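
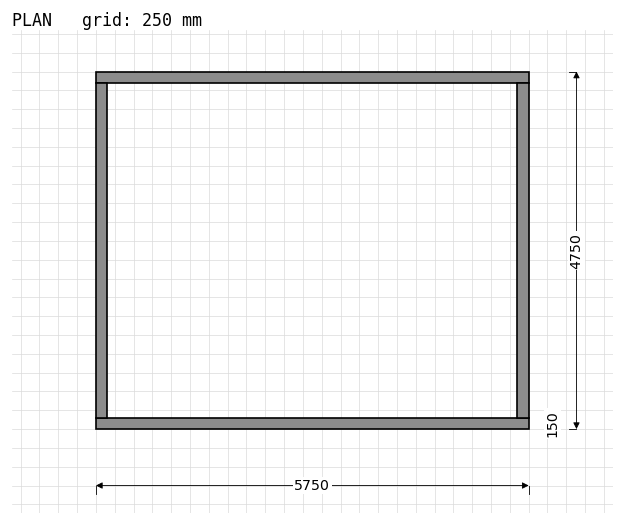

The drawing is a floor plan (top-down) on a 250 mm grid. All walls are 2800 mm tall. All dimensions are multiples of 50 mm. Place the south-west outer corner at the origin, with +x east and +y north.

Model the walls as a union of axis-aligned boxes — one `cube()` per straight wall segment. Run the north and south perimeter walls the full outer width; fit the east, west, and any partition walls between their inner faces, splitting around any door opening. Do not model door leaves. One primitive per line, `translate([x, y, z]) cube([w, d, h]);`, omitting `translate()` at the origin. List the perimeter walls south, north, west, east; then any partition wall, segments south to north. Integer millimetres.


cube([5750, 150, 2800]);
translate([0, 4600, 0]) cube([5750, 150, 2800]);
translate([0, 150, 0]) cube([150, 4450, 2800]);
translate([5600, 150, 0]) cube([150, 4450, 2800]);


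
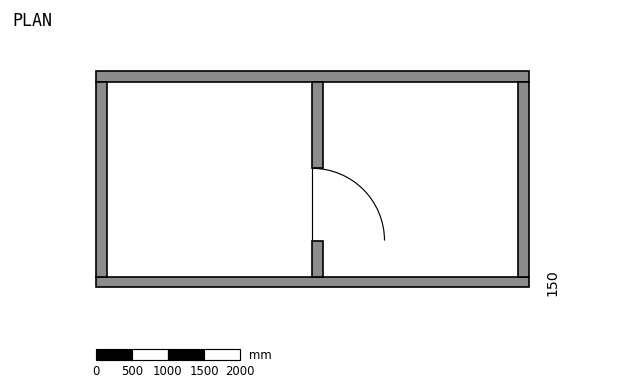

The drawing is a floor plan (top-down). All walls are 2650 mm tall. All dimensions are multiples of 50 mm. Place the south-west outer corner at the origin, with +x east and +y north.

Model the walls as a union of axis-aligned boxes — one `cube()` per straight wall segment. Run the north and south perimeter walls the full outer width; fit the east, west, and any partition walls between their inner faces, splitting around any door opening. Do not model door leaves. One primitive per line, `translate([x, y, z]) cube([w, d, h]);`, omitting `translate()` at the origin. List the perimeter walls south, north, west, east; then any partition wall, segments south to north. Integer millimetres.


cube([6000, 150, 2650]);
translate([0, 2850, 0]) cube([6000, 150, 2650]);
translate([0, 150, 0]) cube([150, 2700, 2650]);
translate([5850, 150, 0]) cube([150, 2700, 2650]);
translate([3000, 150, 0]) cube([150, 500, 2650]);
translate([3000, 1650, 0]) cube([150, 1200, 2650]);


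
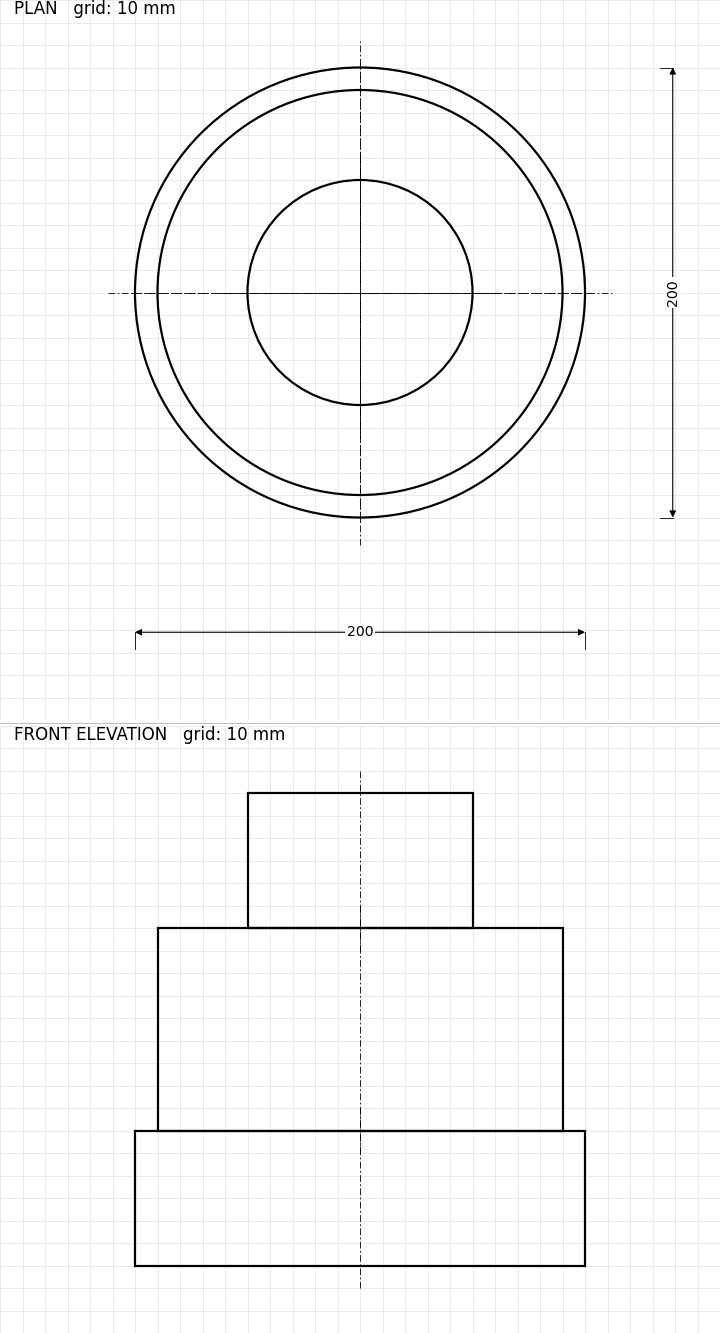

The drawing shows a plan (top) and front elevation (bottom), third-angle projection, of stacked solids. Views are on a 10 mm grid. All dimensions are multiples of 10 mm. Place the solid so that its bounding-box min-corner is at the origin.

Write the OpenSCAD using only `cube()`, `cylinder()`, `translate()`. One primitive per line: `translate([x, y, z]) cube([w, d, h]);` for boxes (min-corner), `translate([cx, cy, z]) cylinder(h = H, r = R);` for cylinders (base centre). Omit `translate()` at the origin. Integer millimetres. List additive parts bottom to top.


translate([100, 100, 0]) cylinder(h = 60, r = 100);
translate([100, 100, 60]) cylinder(h = 90, r = 90);
translate([100, 100, 150]) cylinder(h = 60, r = 50);


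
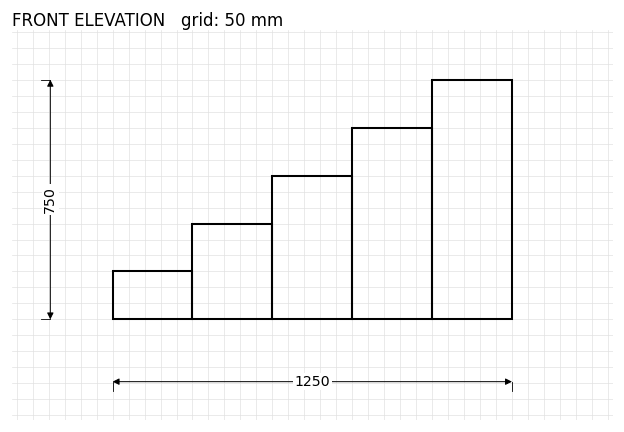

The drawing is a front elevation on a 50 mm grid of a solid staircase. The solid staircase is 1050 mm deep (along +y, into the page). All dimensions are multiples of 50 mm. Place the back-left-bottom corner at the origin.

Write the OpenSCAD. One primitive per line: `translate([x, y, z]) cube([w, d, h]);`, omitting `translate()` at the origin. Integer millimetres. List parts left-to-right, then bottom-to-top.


cube([250, 1050, 150]);
translate([250, 0, 0]) cube([250, 1050, 300]);
translate([500, 0, 0]) cube([250, 1050, 450]);
translate([750, 0, 0]) cube([250, 1050, 600]);
translate([1000, 0, 0]) cube([250, 1050, 750]);


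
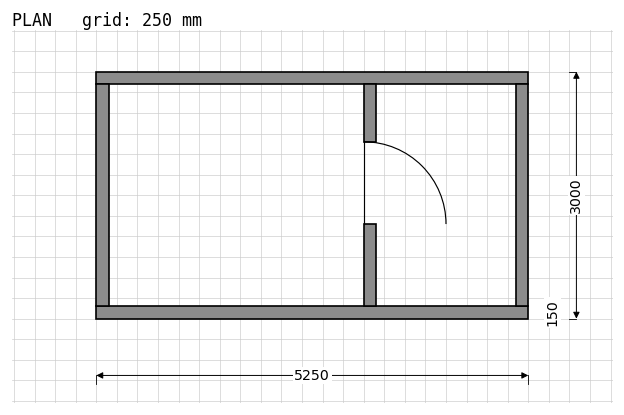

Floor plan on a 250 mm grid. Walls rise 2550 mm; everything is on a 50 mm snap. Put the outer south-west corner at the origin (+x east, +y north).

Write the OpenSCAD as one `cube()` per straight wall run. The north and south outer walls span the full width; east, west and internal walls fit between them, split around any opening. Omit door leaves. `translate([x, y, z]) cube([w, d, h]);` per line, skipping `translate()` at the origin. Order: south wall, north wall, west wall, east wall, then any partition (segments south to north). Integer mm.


cube([5250, 150, 2550]);
translate([0, 2850, 0]) cube([5250, 150, 2550]);
translate([0, 150, 0]) cube([150, 2700, 2550]);
translate([5100, 150, 0]) cube([150, 2700, 2550]);
translate([3250, 150, 0]) cube([150, 1000, 2550]);
translate([3250, 2150, 0]) cube([150, 700, 2550]);


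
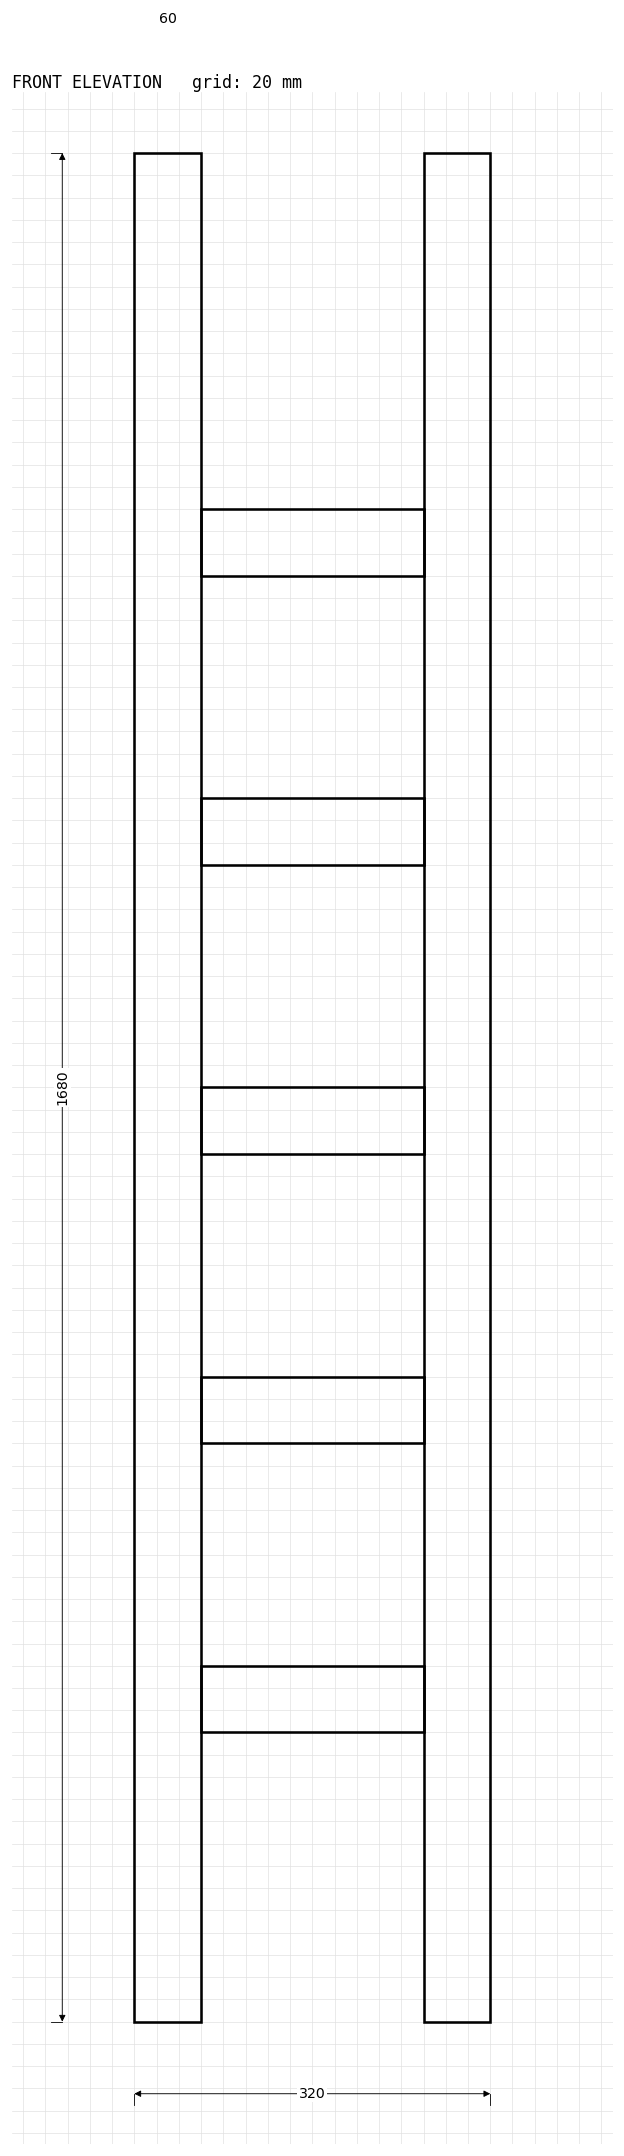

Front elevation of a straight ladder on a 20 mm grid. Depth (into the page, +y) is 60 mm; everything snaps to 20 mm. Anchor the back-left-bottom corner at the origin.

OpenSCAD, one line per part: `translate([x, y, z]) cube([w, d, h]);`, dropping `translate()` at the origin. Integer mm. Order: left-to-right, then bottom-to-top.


cube([60, 60, 1680]);
translate([60, 0, 260]) cube([200, 60, 60]);
translate([60, 0, 520]) cube([200, 60, 60]);
translate([60, 0, 780]) cube([200, 60, 60]);
translate([60, 0, 1040]) cube([200, 60, 60]);
translate([60, 0, 1300]) cube([200, 60, 60]);
translate([260, 0, 0]) cube([60, 60, 1680]);


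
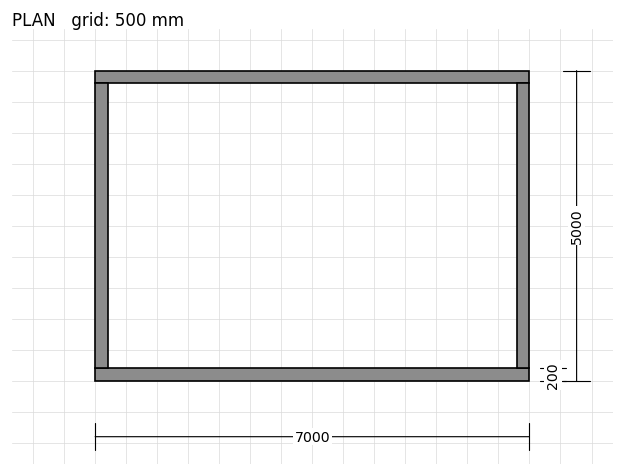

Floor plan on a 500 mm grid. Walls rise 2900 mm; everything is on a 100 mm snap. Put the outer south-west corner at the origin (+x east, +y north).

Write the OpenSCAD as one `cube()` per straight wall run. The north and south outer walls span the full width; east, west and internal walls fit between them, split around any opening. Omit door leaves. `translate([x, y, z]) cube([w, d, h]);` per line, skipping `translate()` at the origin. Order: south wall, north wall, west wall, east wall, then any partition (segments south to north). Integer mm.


cube([7000, 200, 2900]);
translate([0, 4800, 0]) cube([7000, 200, 2900]);
translate([0, 200, 0]) cube([200, 4600, 2900]);
translate([6800, 200, 0]) cube([200, 4600, 2900]);


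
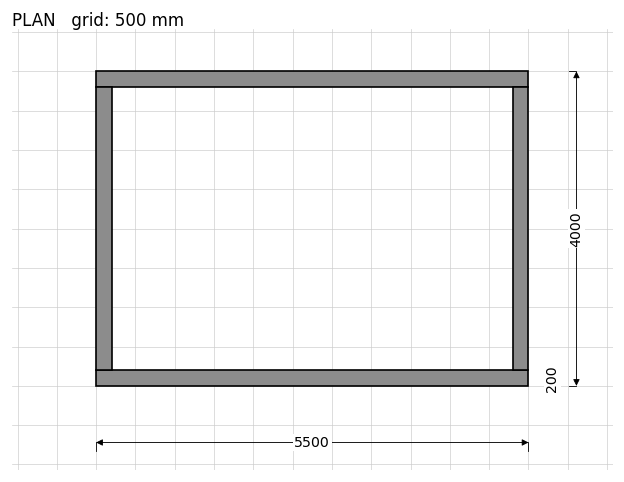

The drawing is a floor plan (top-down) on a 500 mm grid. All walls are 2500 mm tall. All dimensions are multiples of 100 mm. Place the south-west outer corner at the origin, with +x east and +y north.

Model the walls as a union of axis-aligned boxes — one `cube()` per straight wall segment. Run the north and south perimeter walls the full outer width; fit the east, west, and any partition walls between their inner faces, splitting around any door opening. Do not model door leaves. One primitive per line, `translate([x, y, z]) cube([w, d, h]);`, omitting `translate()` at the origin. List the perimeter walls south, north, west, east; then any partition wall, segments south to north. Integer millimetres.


cube([5500, 200, 2500]);
translate([0, 3800, 0]) cube([5500, 200, 2500]);
translate([0, 200, 0]) cube([200, 3600, 2500]);
translate([5300, 200, 0]) cube([200, 3600, 2500]);


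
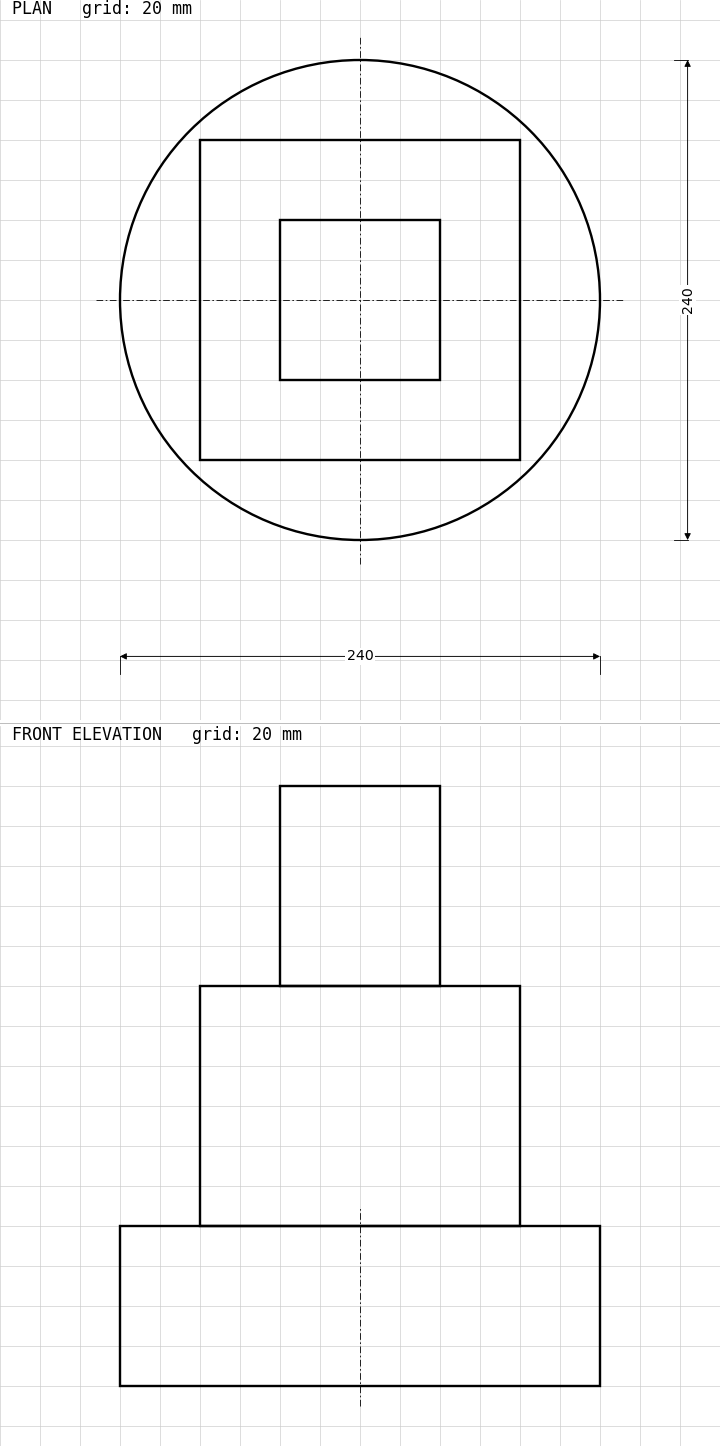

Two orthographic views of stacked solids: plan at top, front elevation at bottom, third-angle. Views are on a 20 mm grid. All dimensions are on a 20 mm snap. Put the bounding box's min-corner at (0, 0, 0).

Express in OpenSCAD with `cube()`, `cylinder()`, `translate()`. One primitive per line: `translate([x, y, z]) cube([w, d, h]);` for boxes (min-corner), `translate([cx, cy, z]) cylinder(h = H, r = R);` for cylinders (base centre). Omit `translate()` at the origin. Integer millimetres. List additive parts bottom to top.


translate([120, 120, 0]) cylinder(h = 80, r = 120);
translate([40, 40, 80]) cube([160, 160, 120]);
translate([80, 80, 200]) cube([80, 80, 100]);


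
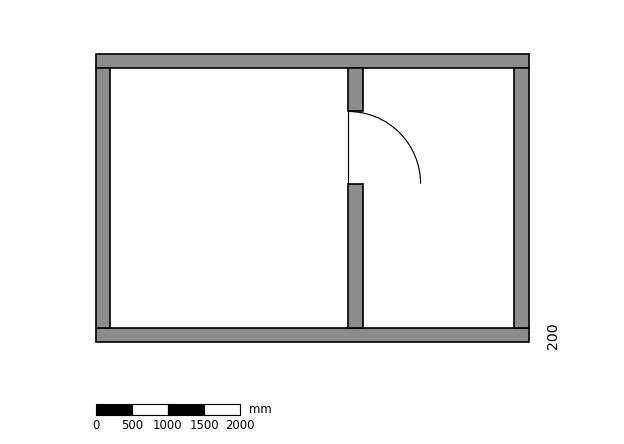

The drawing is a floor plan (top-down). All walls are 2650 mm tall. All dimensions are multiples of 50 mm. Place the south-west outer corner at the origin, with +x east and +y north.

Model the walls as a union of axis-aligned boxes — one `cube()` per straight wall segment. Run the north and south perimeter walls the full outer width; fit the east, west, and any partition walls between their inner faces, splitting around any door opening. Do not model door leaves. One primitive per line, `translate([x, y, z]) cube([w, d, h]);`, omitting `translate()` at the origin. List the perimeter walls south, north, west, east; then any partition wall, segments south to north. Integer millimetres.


cube([6000, 200, 2650]);
translate([0, 3800, 0]) cube([6000, 200, 2650]);
translate([0, 200, 0]) cube([200, 3600, 2650]);
translate([5800, 200, 0]) cube([200, 3600, 2650]);
translate([3500, 200, 0]) cube([200, 2000, 2650]);
translate([3500, 3200, 0]) cube([200, 600, 2650]);


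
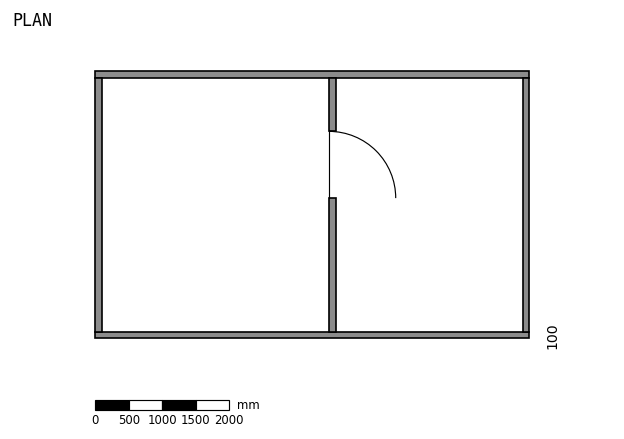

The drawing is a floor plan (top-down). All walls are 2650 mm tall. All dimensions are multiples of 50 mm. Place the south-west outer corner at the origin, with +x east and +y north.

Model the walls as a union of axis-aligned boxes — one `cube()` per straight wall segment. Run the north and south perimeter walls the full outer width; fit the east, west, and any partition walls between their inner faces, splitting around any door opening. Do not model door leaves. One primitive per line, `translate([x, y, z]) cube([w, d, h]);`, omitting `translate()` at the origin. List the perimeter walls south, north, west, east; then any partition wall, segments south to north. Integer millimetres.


cube([6500, 100, 2650]);
translate([0, 3900, 0]) cube([6500, 100, 2650]);
translate([0, 100, 0]) cube([100, 3800, 2650]);
translate([6400, 100, 0]) cube([100, 3800, 2650]);
translate([3500, 100, 0]) cube([100, 2000, 2650]);
translate([3500, 3100, 0]) cube([100, 800, 2650]);


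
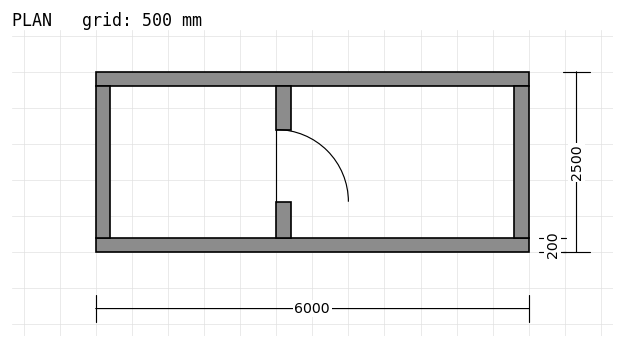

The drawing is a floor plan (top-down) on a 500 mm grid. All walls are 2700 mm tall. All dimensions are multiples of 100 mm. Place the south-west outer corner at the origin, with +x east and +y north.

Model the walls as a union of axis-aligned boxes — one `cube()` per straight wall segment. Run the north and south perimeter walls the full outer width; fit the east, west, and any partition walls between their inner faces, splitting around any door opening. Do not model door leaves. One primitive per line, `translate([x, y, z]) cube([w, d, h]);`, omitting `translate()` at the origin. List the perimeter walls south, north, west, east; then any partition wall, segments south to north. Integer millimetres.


cube([6000, 200, 2700]);
translate([0, 2300, 0]) cube([6000, 200, 2700]);
translate([0, 200, 0]) cube([200, 2100, 2700]);
translate([5800, 200, 0]) cube([200, 2100, 2700]);
translate([2500, 200, 0]) cube([200, 500, 2700]);
translate([2500, 1700, 0]) cube([200, 600, 2700]);


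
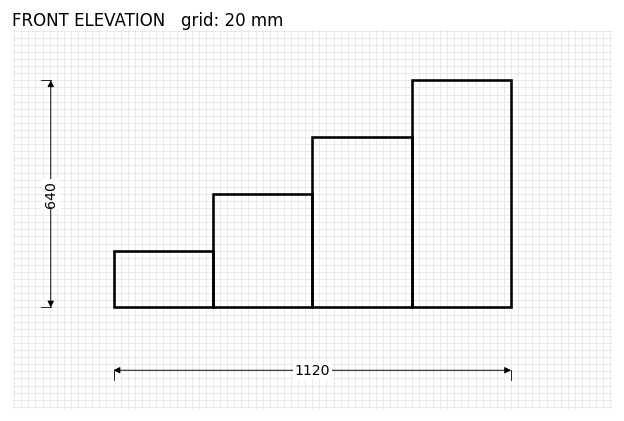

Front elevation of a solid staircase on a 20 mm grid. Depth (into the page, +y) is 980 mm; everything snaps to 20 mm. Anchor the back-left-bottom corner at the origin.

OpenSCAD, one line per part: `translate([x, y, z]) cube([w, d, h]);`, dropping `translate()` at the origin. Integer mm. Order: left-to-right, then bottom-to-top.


cube([280, 980, 160]);
translate([280, 0, 0]) cube([280, 980, 320]);
translate([560, 0, 0]) cube([280, 980, 480]);
translate([840, 0, 0]) cube([280, 980, 640]);


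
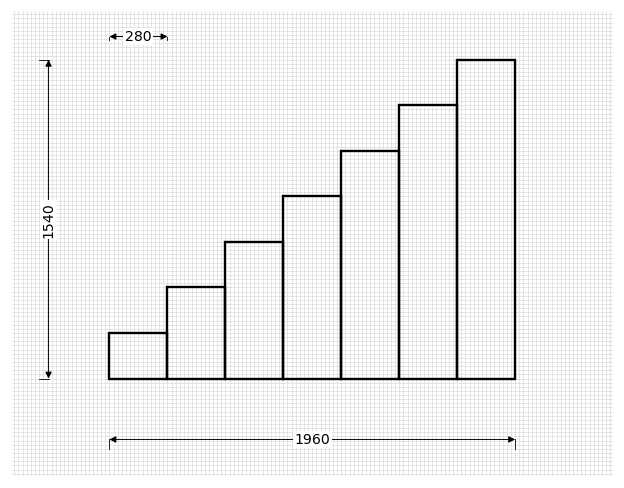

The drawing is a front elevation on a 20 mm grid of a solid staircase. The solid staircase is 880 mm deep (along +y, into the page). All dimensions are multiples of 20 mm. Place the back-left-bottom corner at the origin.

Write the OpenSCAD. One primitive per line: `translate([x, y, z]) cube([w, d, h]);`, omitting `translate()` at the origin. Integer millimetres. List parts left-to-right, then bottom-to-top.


cube([280, 880, 220]);
translate([280, 0, 0]) cube([280, 880, 440]);
translate([560, 0, 0]) cube([280, 880, 660]);
translate([840, 0, 0]) cube([280, 880, 880]);
translate([1120, 0, 0]) cube([280, 880, 1100]);
translate([1400, 0, 0]) cube([280, 880, 1320]);
translate([1680, 0, 0]) cube([280, 880, 1540]);


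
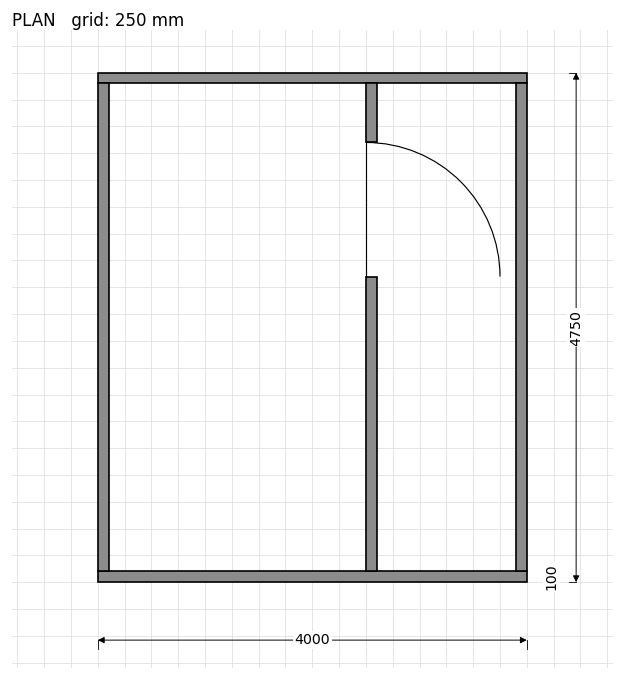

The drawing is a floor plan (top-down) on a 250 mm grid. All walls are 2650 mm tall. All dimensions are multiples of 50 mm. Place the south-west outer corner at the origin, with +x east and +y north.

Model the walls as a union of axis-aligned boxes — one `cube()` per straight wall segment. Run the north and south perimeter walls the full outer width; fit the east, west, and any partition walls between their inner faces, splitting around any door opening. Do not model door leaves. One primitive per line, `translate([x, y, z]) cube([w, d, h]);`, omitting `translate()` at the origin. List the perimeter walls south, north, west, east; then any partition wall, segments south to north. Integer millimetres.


cube([4000, 100, 2650]);
translate([0, 4650, 0]) cube([4000, 100, 2650]);
translate([0, 100, 0]) cube([100, 4550, 2650]);
translate([3900, 100, 0]) cube([100, 4550, 2650]);
translate([2500, 100, 0]) cube([100, 2750, 2650]);
translate([2500, 4100, 0]) cube([100, 550, 2650]);


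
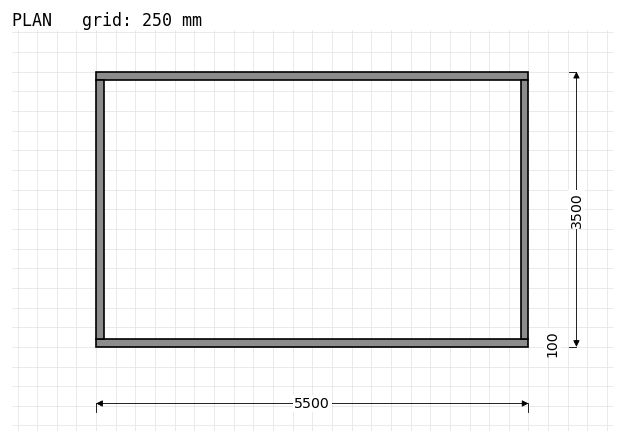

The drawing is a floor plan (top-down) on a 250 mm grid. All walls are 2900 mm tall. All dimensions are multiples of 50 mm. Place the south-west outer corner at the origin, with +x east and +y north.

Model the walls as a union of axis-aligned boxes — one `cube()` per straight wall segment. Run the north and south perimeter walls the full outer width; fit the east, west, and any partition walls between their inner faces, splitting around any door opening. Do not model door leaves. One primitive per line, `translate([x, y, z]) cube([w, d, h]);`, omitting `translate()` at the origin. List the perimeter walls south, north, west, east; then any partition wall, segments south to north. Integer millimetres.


cube([5500, 100, 2900]);
translate([0, 3400, 0]) cube([5500, 100, 2900]);
translate([0, 100, 0]) cube([100, 3300, 2900]);
translate([5400, 100, 0]) cube([100, 3300, 2900]);


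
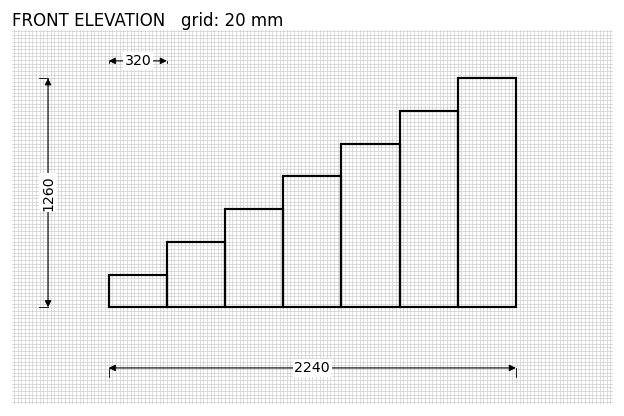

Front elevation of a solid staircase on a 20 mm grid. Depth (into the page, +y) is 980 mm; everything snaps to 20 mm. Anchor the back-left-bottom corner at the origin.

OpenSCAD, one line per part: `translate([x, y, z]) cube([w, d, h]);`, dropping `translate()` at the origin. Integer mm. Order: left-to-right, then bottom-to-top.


cube([320, 980, 180]);
translate([320, 0, 0]) cube([320, 980, 360]);
translate([640, 0, 0]) cube([320, 980, 540]);
translate([960, 0, 0]) cube([320, 980, 720]);
translate([1280, 0, 0]) cube([320, 980, 900]);
translate([1600, 0, 0]) cube([320, 980, 1080]);
translate([1920, 0, 0]) cube([320, 980, 1260]);


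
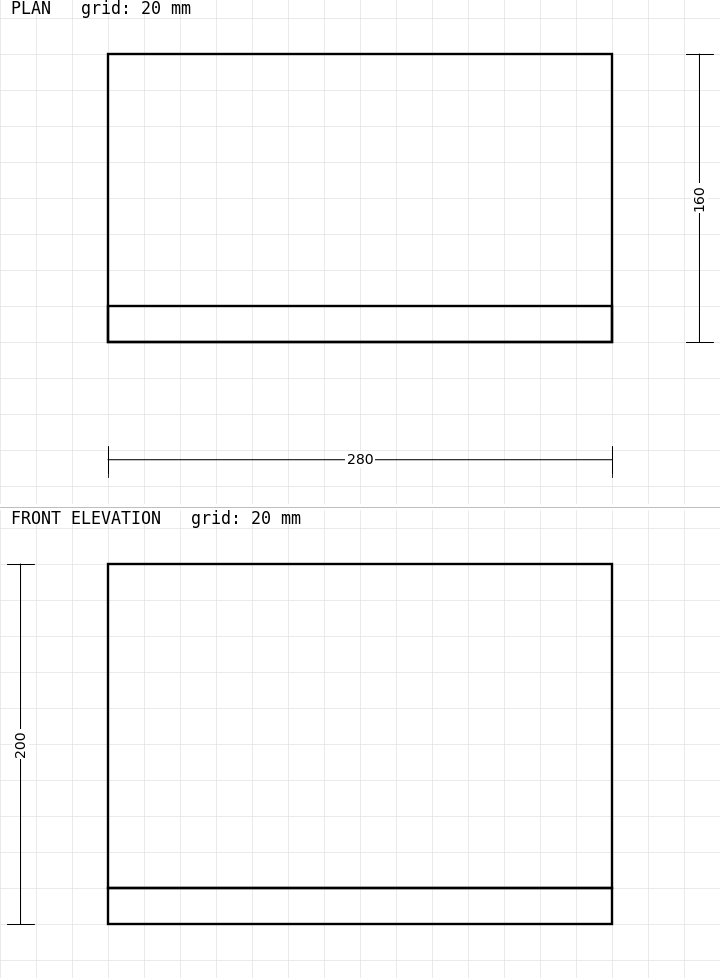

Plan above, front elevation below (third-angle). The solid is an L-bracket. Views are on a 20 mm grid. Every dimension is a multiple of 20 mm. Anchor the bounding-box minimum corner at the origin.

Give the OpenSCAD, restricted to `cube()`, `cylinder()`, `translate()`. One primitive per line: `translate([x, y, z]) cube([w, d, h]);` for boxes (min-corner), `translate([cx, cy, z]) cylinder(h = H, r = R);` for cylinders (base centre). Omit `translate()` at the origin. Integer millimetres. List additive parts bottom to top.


cube([280, 160, 20]);
translate([0, 0, 20]) cube([280, 20, 180]);


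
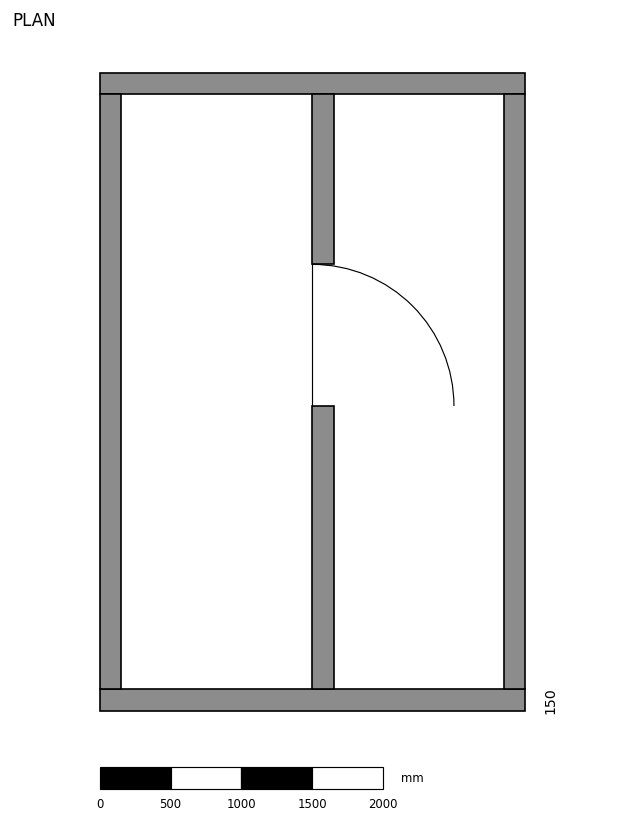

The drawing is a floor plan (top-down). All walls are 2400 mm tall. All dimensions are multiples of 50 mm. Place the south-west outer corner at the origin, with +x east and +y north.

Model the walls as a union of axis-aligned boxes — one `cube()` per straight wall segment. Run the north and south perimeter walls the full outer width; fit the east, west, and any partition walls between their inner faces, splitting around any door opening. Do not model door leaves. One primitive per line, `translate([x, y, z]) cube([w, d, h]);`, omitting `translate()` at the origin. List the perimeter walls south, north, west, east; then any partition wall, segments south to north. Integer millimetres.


cube([3000, 150, 2400]);
translate([0, 4350, 0]) cube([3000, 150, 2400]);
translate([0, 150, 0]) cube([150, 4200, 2400]);
translate([2850, 150, 0]) cube([150, 4200, 2400]);
translate([1500, 150, 0]) cube([150, 2000, 2400]);
translate([1500, 3150, 0]) cube([150, 1200, 2400]);


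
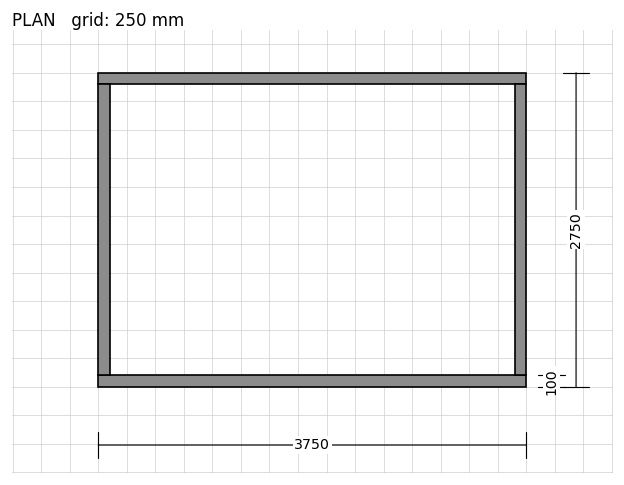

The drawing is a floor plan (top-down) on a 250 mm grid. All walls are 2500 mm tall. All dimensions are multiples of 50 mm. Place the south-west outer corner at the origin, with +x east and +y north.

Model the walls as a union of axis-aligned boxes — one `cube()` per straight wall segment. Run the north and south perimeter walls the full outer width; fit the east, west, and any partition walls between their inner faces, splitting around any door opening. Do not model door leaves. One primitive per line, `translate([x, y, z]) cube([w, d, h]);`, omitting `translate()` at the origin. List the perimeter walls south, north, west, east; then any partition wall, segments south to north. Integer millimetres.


cube([3750, 100, 2500]);
translate([0, 2650, 0]) cube([3750, 100, 2500]);
translate([0, 100, 0]) cube([100, 2550, 2500]);
translate([3650, 100, 0]) cube([100, 2550, 2500]);


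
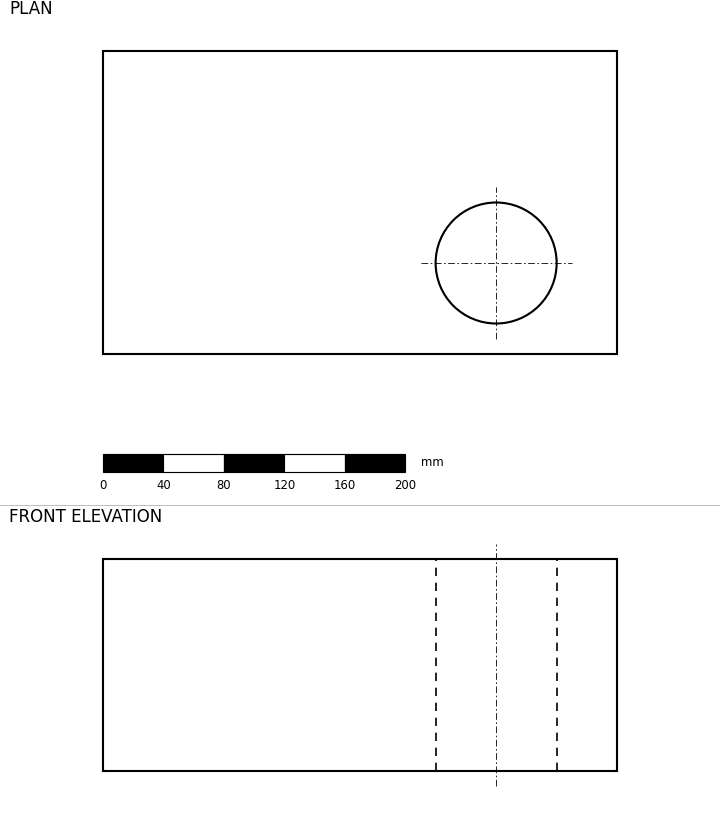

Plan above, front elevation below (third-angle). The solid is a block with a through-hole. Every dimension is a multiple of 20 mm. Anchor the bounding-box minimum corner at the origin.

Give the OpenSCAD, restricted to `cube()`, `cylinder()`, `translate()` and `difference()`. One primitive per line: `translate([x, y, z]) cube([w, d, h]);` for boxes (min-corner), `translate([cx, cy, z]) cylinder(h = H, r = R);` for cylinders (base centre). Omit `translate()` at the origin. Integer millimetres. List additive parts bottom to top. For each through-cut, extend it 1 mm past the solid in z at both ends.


difference() {
  cube([340, 200, 140]);
  translate([260, 60, -1]) cylinder(h = 142, r = 40);
}


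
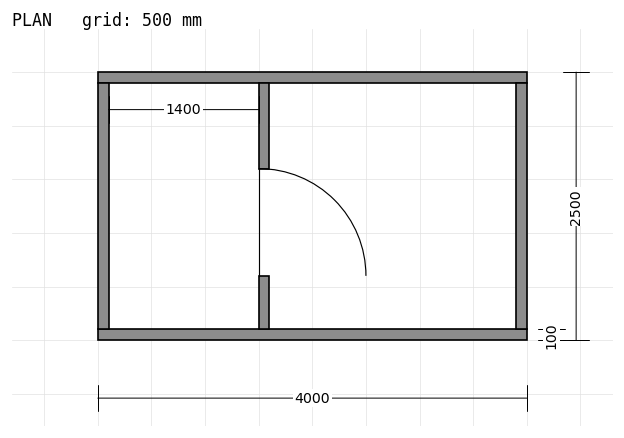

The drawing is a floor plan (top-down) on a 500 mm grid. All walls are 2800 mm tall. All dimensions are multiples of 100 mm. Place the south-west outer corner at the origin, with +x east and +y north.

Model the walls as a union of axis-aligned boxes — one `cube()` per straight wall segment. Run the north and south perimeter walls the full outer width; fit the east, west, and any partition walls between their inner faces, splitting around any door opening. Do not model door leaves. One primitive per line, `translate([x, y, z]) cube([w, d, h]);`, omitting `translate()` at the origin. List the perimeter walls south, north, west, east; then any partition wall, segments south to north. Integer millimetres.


cube([4000, 100, 2800]);
translate([0, 2400, 0]) cube([4000, 100, 2800]);
translate([0, 100, 0]) cube([100, 2300, 2800]);
translate([3900, 100, 0]) cube([100, 2300, 2800]);
translate([1500, 100, 0]) cube([100, 500, 2800]);
translate([1500, 1600, 0]) cube([100, 800, 2800]);


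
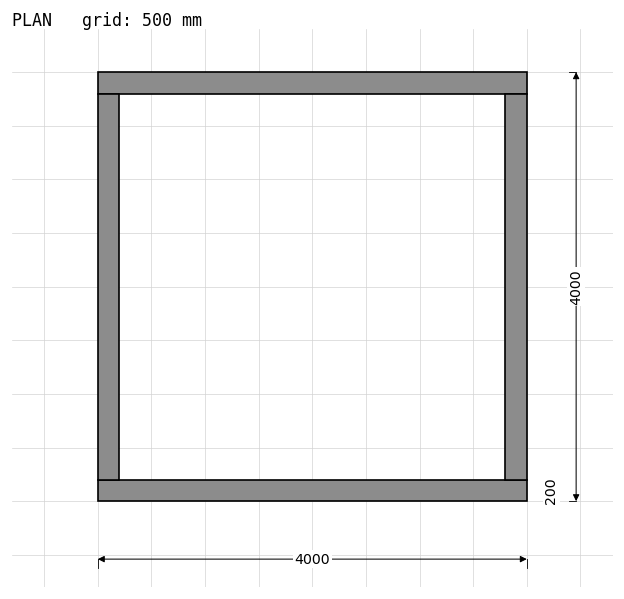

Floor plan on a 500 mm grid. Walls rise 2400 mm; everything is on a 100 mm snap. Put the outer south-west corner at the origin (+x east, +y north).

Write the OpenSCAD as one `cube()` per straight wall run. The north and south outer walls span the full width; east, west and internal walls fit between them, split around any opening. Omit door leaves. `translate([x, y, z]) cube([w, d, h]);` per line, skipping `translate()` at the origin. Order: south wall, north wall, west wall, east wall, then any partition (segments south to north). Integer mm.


cube([4000, 200, 2400]);
translate([0, 3800, 0]) cube([4000, 200, 2400]);
translate([0, 200, 0]) cube([200, 3600, 2400]);
translate([3800, 200, 0]) cube([200, 3600, 2400]);


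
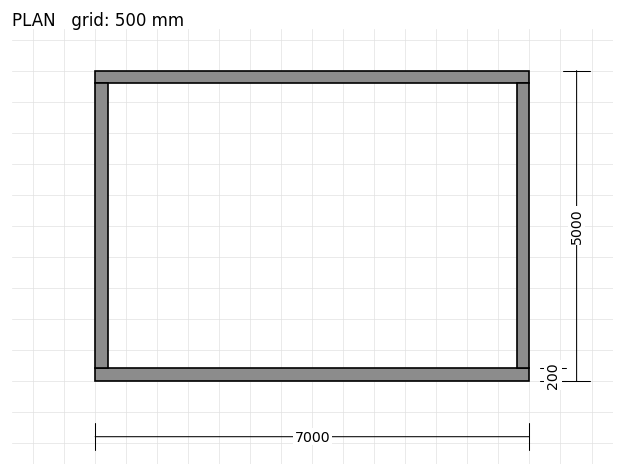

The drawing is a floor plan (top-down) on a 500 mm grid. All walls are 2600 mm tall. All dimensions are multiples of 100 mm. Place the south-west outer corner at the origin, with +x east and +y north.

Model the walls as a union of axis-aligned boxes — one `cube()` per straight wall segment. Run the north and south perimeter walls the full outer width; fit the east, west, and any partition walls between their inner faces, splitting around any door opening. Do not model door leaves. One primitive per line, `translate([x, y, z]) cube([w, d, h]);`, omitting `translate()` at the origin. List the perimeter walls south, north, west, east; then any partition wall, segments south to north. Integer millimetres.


cube([7000, 200, 2600]);
translate([0, 4800, 0]) cube([7000, 200, 2600]);
translate([0, 200, 0]) cube([200, 4600, 2600]);
translate([6800, 200, 0]) cube([200, 4600, 2600]);


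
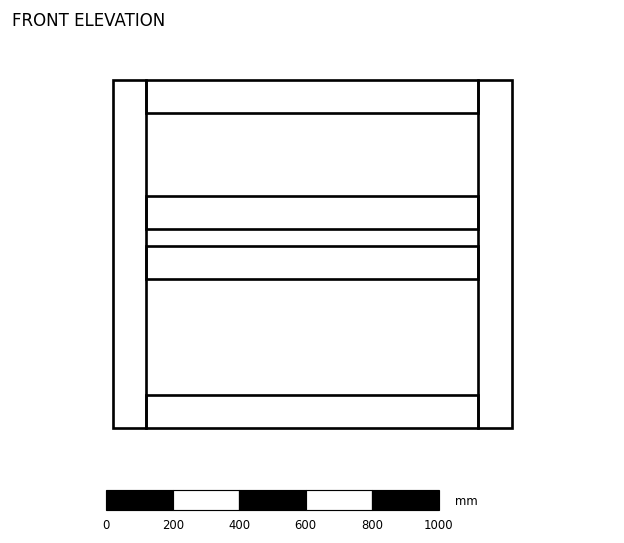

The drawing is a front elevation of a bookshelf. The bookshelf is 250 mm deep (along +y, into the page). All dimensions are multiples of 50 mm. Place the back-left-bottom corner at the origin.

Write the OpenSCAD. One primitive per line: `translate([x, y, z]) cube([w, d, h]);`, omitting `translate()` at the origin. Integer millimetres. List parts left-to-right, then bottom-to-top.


cube([100, 250, 1050]);
translate([100, 0, 0]) cube([1000, 250, 100]);
translate([100, 0, 450]) cube([1000, 250, 100]);
translate([100, 0, 600]) cube([1000, 250, 100]);
translate([100, 0, 950]) cube([1000, 250, 100]);
translate([1100, 0, 0]) cube([100, 250, 1050]);


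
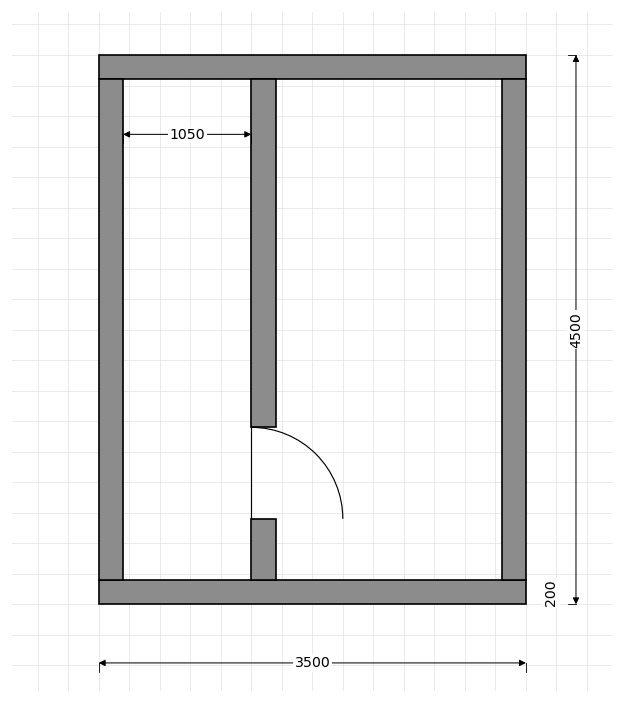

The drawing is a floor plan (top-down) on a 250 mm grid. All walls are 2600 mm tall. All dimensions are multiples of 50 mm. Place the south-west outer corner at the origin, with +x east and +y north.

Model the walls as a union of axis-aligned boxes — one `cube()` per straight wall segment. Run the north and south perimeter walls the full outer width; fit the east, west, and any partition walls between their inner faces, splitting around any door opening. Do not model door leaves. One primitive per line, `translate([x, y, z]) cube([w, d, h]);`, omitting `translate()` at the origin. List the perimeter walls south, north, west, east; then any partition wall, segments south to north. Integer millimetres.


cube([3500, 200, 2600]);
translate([0, 4300, 0]) cube([3500, 200, 2600]);
translate([0, 200, 0]) cube([200, 4100, 2600]);
translate([3300, 200, 0]) cube([200, 4100, 2600]);
translate([1250, 200, 0]) cube([200, 500, 2600]);
translate([1250, 1450, 0]) cube([200, 2850, 2600]);


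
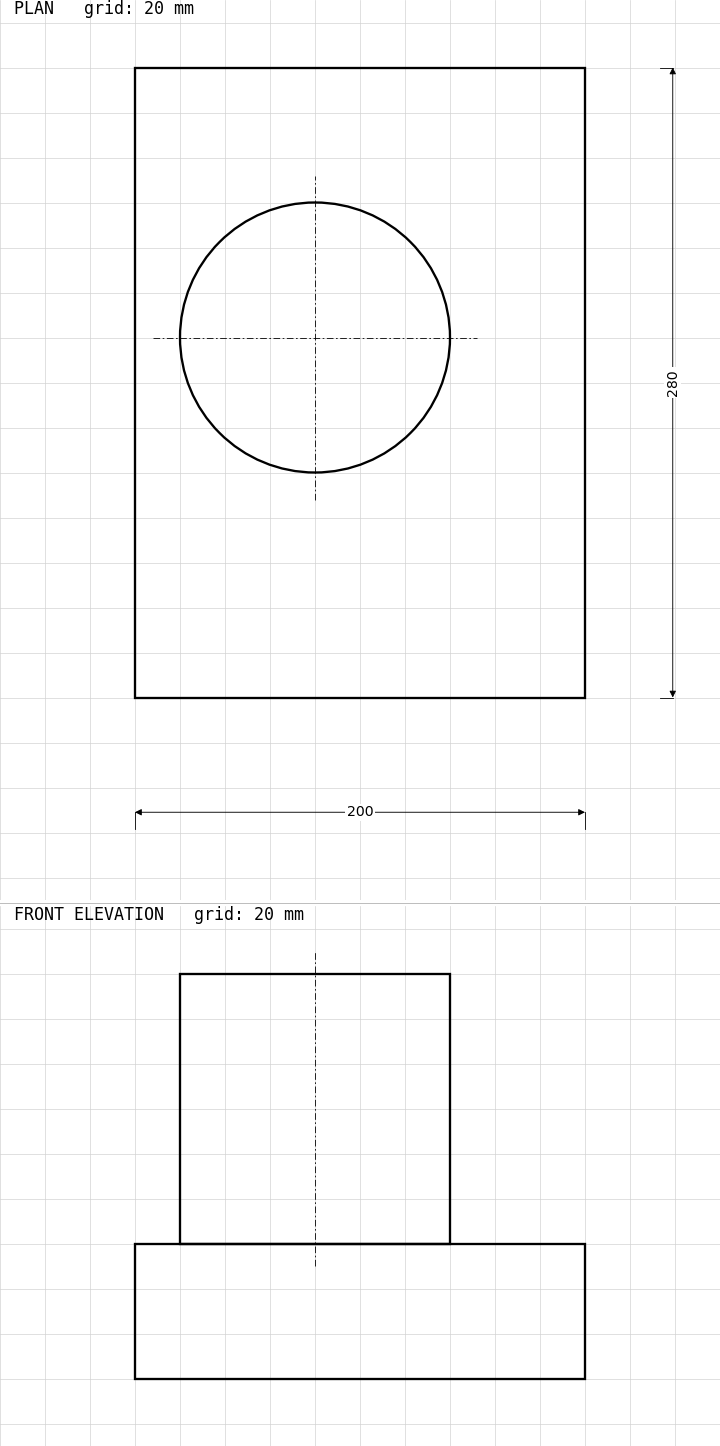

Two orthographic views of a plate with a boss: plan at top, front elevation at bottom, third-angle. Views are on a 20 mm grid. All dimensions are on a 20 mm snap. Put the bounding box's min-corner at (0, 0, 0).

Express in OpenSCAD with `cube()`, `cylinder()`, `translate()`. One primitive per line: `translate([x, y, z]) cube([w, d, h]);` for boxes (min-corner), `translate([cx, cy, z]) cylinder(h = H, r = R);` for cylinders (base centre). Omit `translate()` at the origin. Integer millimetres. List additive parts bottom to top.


cube([200, 280, 60]);
translate([80, 160, 60]) cylinder(h = 120, r = 60);


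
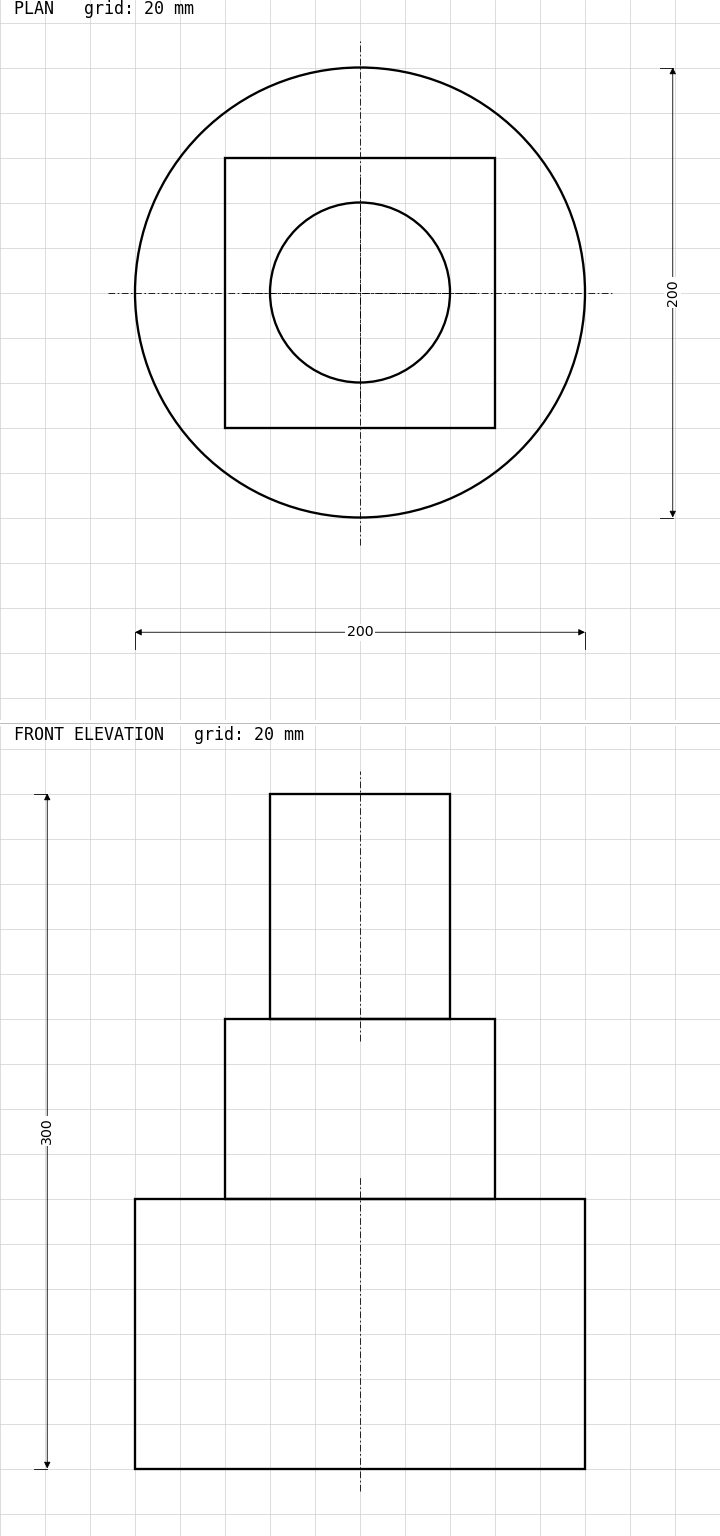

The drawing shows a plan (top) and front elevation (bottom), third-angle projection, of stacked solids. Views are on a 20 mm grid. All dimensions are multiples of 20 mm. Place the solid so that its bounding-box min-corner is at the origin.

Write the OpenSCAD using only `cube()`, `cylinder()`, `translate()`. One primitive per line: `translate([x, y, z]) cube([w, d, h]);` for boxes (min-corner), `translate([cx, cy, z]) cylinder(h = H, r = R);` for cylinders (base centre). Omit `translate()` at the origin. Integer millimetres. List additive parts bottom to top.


translate([100, 100, 0]) cylinder(h = 120, r = 100);
translate([40, 40, 120]) cube([120, 120, 80]);
translate([100, 100, 200]) cylinder(h = 100, r = 40);


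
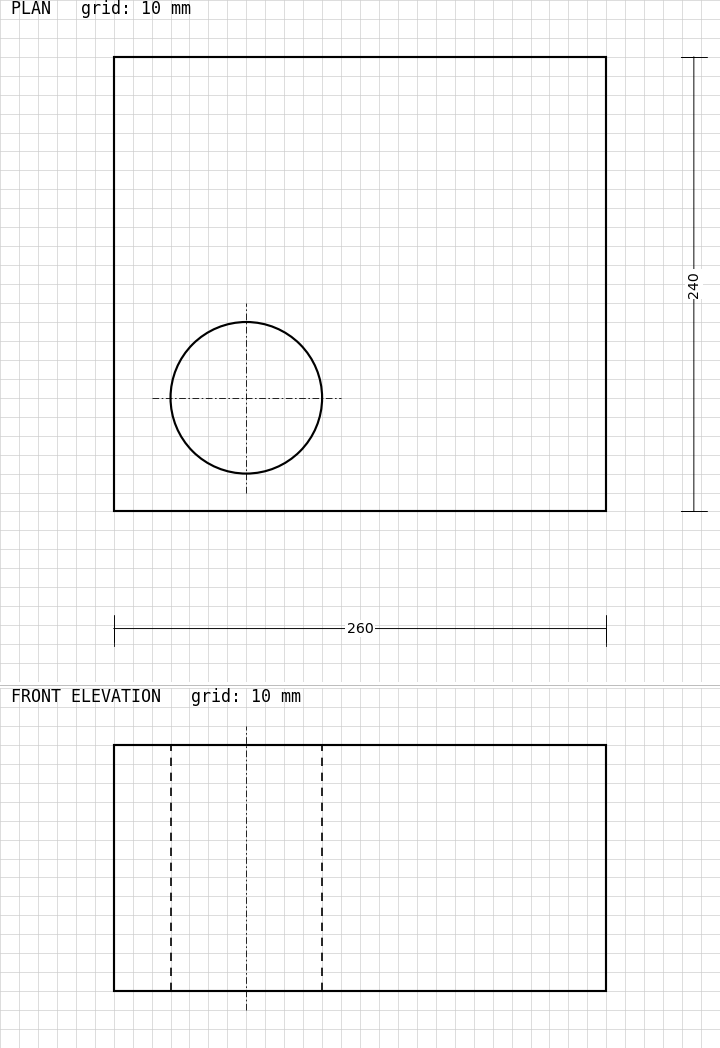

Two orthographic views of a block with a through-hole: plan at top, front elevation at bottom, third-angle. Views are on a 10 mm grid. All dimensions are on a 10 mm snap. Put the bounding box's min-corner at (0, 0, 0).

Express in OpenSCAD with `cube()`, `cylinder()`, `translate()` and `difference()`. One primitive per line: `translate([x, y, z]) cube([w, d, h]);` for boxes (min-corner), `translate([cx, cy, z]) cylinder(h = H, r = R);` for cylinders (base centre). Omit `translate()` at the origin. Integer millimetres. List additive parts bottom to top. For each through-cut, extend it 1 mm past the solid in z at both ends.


difference() {
  cube([260, 240, 130]);
  translate([70, 60, -1]) cylinder(h = 132, r = 40);
}


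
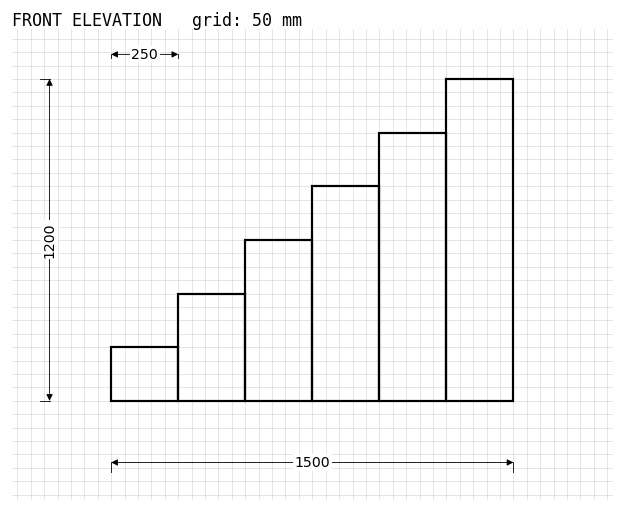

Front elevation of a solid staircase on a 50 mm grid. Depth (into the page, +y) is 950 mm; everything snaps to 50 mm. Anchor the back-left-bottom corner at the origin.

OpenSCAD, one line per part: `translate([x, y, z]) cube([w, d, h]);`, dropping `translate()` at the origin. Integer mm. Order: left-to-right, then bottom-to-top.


cube([250, 950, 200]);
translate([250, 0, 0]) cube([250, 950, 400]);
translate([500, 0, 0]) cube([250, 950, 600]);
translate([750, 0, 0]) cube([250, 950, 800]);
translate([1000, 0, 0]) cube([250, 950, 1000]);
translate([1250, 0, 0]) cube([250, 950, 1200]);


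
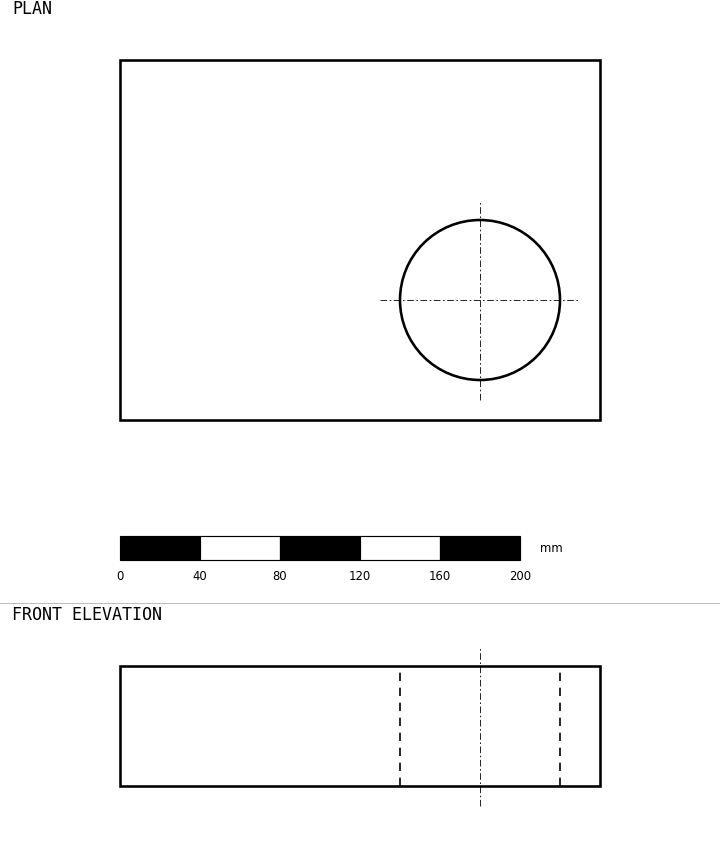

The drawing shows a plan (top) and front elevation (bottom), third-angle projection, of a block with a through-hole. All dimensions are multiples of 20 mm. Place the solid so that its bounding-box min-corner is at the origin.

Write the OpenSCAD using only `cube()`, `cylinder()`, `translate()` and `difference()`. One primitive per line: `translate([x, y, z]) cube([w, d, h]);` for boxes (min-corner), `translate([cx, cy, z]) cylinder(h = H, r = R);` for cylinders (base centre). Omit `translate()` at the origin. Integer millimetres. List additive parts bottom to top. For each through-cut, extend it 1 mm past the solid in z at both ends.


difference() {
  cube([240, 180, 60]);
  translate([180, 60, -1]) cylinder(h = 62, r = 40);
}


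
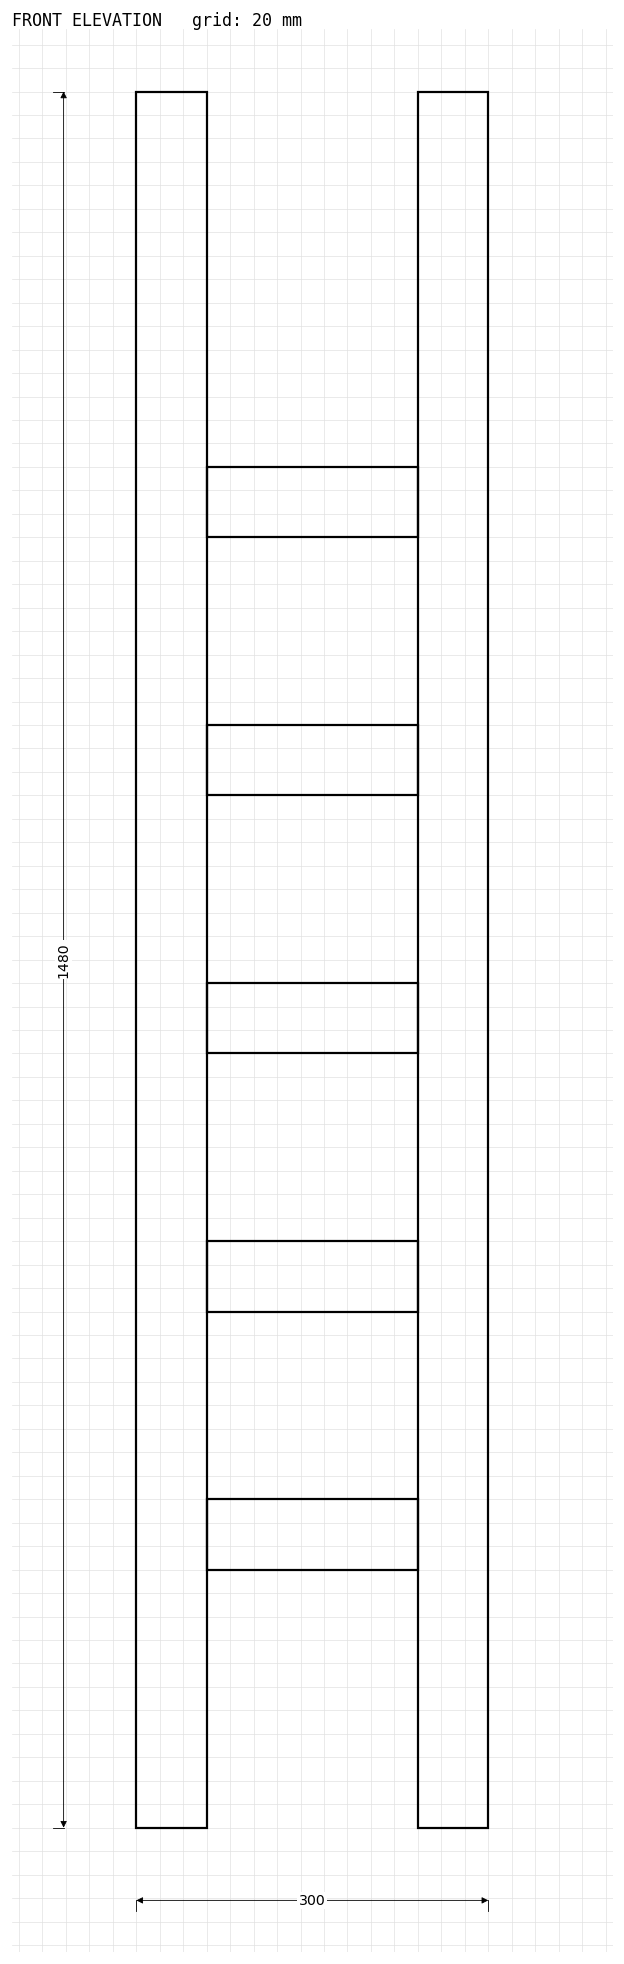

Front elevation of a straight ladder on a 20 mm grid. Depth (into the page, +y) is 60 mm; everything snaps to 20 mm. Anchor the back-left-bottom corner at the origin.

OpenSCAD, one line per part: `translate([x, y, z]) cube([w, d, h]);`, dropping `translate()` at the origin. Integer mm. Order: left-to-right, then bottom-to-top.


cube([60, 60, 1480]);
translate([60, 0, 220]) cube([180, 60, 60]);
translate([60, 0, 440]) cube([180, 60, 60]);
translate([60, 0, 660]) cube([180, 60, 60]);
translate([60, 0, 880]) cube([180, 60, 60]);
translate([60, 0, 1100]) cube([180, 60, 60]);
translate([240, 0, 0]) cube([60, 60, 1480]);


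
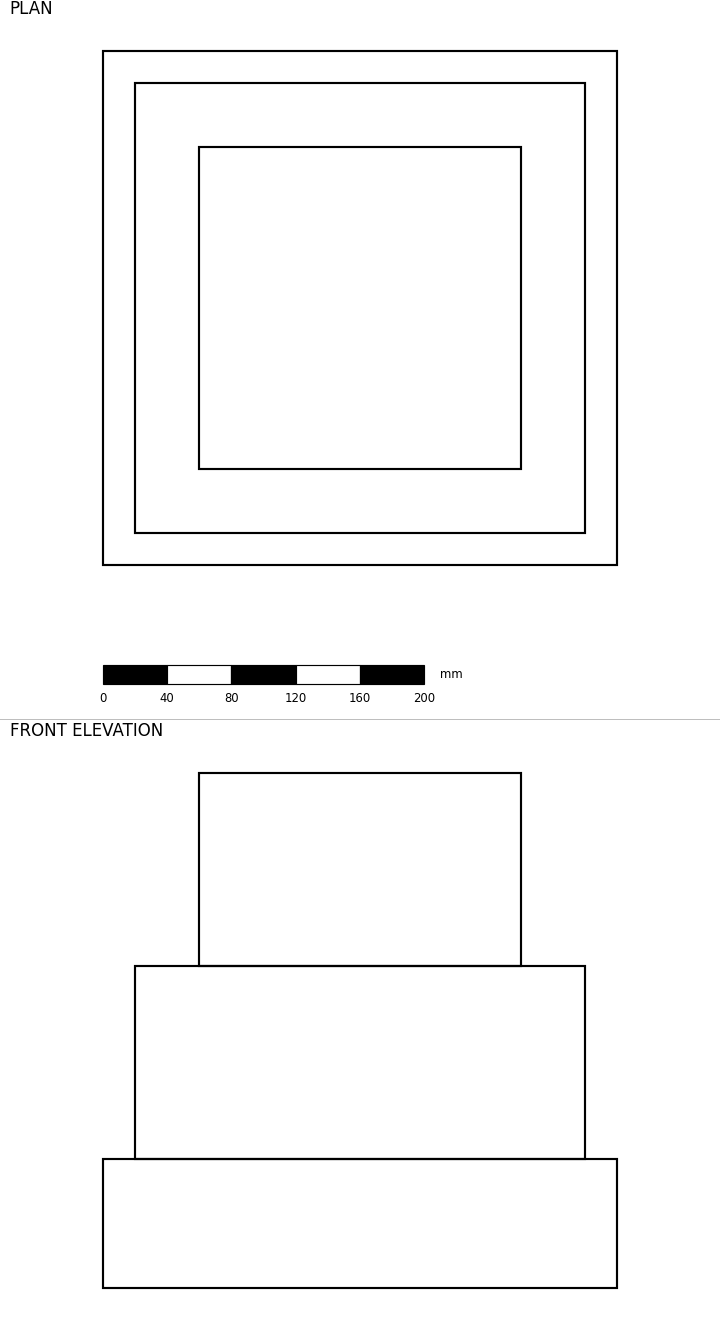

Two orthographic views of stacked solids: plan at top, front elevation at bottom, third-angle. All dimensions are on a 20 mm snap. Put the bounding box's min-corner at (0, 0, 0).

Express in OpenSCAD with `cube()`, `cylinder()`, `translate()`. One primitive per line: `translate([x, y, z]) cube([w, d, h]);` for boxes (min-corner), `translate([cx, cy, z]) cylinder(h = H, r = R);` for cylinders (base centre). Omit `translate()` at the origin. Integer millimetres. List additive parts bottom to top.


cube([320, 320, 80]);
translate([20, 20, 80]) cube([280, 280, 120]);
translate([60, 60, 200]) cube([200, 200, 120]);


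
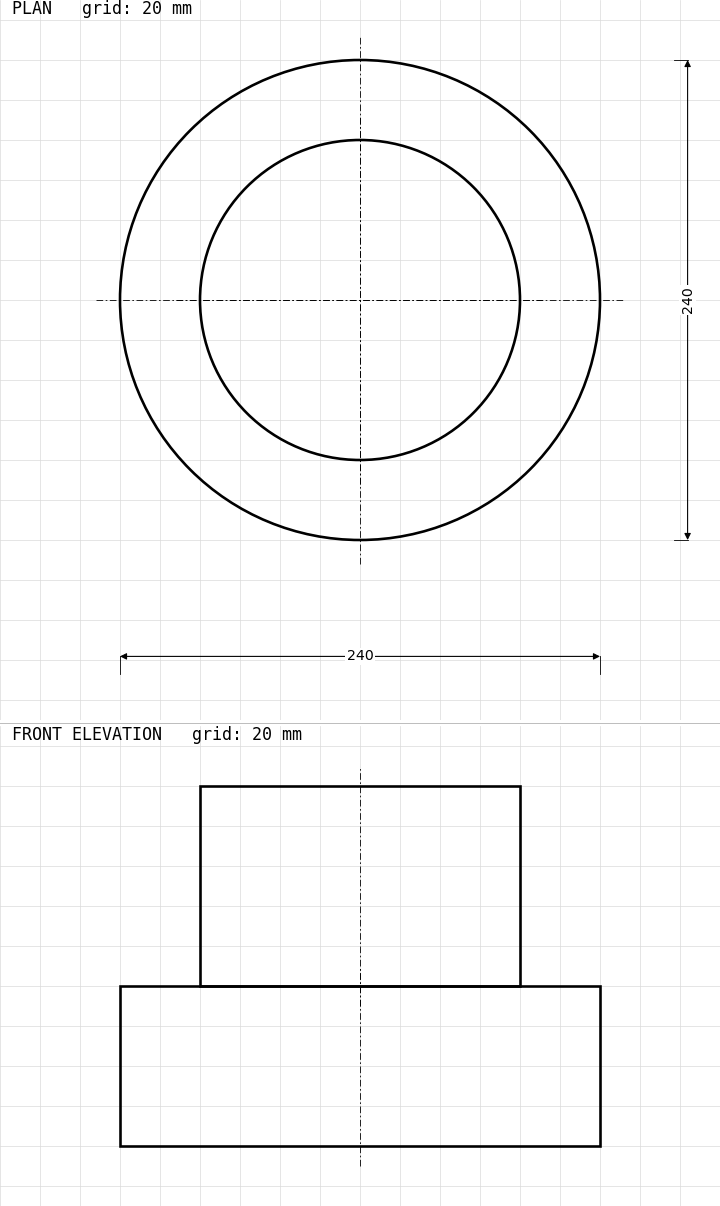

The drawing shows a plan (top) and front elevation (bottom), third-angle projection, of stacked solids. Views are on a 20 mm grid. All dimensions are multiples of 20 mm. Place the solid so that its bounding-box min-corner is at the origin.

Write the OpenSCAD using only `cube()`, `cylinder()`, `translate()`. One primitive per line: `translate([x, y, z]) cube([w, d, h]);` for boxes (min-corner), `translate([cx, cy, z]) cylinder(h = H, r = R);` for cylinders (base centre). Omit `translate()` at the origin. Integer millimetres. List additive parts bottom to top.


translate([120, 120, 0]) cylinder(h = 80, r = 120);
translate([120, 120, 80]) cylinder(h = 100, r = 80);


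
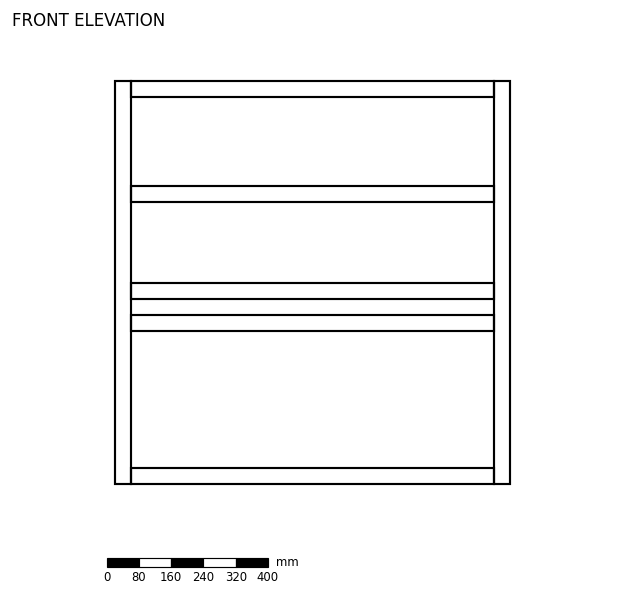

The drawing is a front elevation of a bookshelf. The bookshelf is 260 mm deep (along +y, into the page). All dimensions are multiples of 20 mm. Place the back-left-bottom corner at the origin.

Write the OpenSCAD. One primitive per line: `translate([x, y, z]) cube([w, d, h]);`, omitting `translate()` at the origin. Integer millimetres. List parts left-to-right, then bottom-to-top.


cube([40, 260, 1000]);
translate([40, 0, 0]) cube([900, 260, 40]);
translate([40, 0, 380]) cube([900, 260, 40]);
translate([40, 0, 460]) cube([900, 260, 40]);
translate([40, 0, 700]) cube([900, 260, 40]);
translate([40, 0, 960]) cube([900, 260, 40]);
translate([940, 0, 0]) cube([40, 260, 1000]);


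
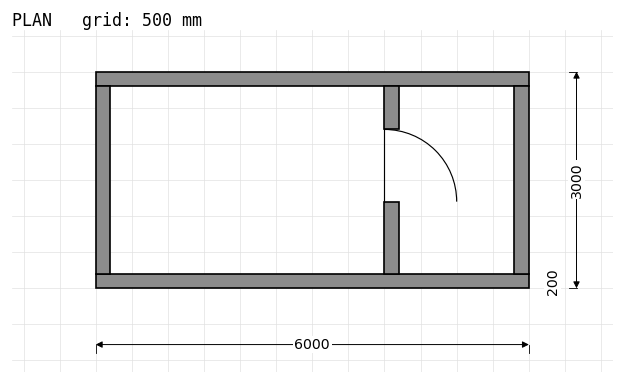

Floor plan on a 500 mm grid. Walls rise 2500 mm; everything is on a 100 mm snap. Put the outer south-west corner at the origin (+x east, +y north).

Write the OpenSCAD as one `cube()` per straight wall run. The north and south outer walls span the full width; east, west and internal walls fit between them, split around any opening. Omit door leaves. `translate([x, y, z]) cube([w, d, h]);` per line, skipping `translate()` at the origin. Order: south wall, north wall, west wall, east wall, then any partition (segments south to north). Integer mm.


cube([6000, 200, 2500]);
translate([0, 2800, 0]) cube([6000, 200, 2500]);
translate([0, 200, 0]) cube([200, 2600, 2500]);
translate([5800, 200, 0]) cube([200, 2600, 2500]);
translate([4000, 200, 0]) cube([200, 1000, 2500]);
translate([4000, 2200, 0]) cube([200, 600, 2500]);


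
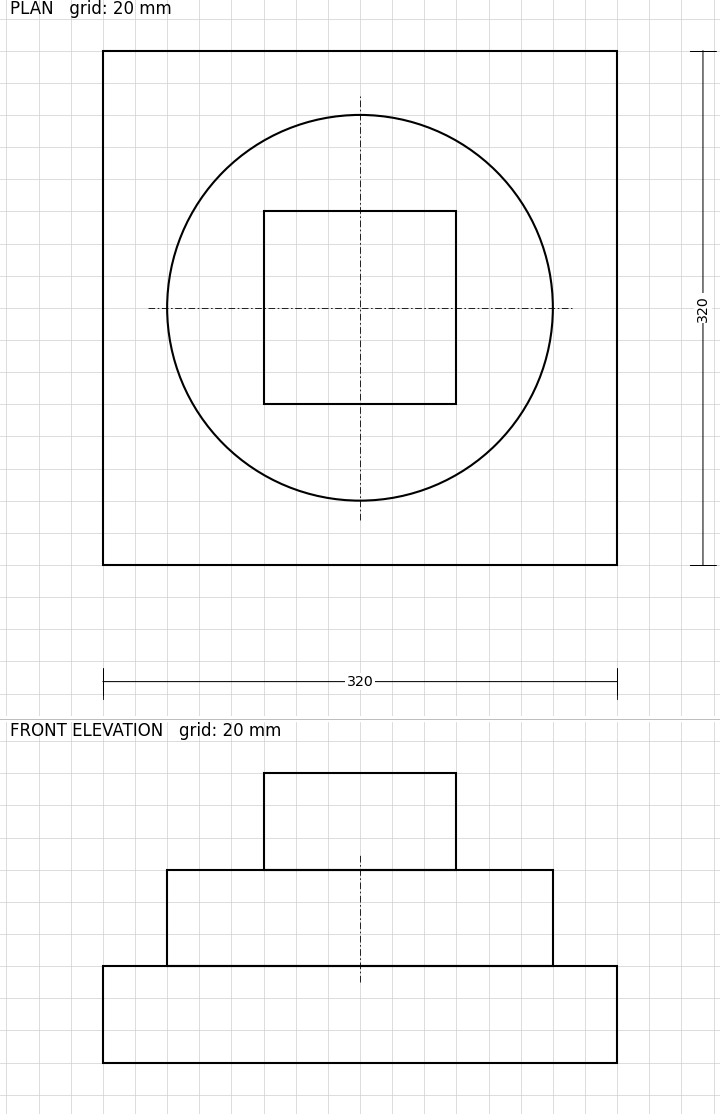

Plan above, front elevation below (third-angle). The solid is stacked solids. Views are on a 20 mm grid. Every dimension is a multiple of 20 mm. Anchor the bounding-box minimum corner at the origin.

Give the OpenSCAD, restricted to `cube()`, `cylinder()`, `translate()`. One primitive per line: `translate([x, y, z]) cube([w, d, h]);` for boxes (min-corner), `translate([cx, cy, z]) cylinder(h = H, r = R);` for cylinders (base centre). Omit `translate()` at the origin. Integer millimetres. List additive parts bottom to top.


cube([320, 320, 60]);
translate([160, 160, 60]) cylinder(h = 60, r = 120);
translate([100, 100, 120]) cube([120, 120, 60]);


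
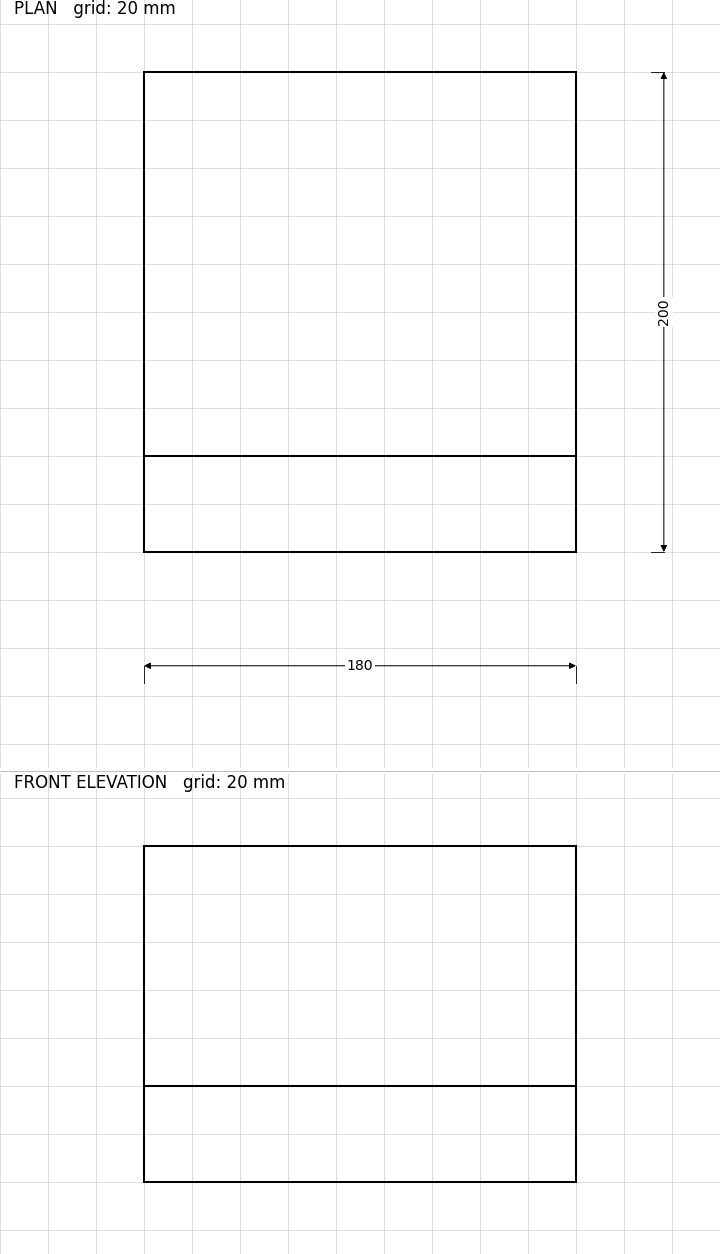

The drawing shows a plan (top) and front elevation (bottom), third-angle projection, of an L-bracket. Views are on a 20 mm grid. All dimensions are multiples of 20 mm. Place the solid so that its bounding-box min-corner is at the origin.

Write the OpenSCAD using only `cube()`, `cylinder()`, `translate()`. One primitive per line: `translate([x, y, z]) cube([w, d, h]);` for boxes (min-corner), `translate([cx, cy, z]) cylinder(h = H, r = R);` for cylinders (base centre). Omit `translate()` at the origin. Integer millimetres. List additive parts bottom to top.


cube([180, 200, 40]);
translate([0, 0, 40]) cube([180, 40, 100]);


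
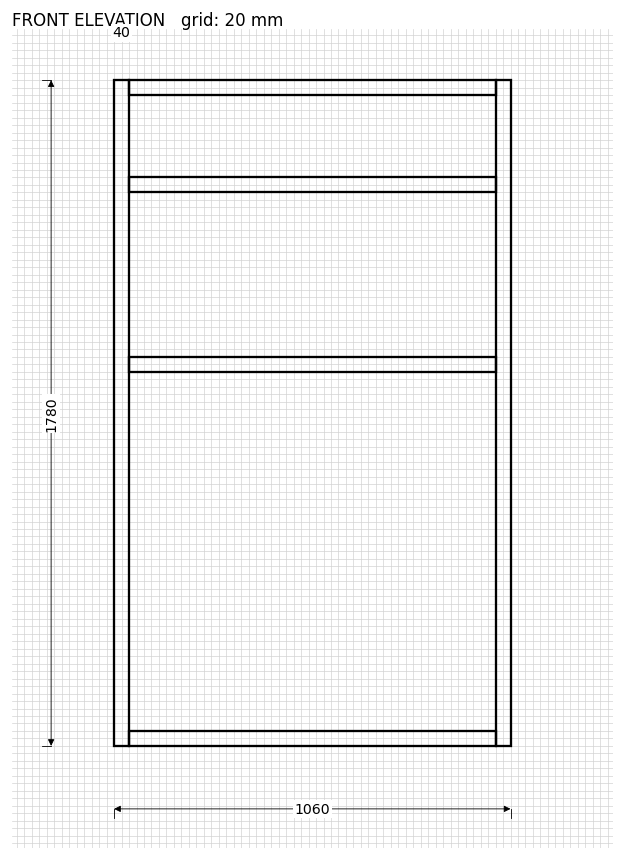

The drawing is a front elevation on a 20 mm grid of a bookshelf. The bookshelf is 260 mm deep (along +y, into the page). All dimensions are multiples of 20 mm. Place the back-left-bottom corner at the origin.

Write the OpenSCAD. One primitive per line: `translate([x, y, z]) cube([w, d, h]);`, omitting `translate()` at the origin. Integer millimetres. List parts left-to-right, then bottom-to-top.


cube([40, 260, 1780]);
translate([40, 0, 0]) cube([980, 260, 40]);
translate([40, 0, 1000]) cube([980, 260, 40]);
translate([40, 0, 1480]) cube([980, 260, 40]);
translate([40, 0, 1740]) cube([980, 260, 40]);
translate([1020, 0, 0]) cube([40, 260, 1780]);
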